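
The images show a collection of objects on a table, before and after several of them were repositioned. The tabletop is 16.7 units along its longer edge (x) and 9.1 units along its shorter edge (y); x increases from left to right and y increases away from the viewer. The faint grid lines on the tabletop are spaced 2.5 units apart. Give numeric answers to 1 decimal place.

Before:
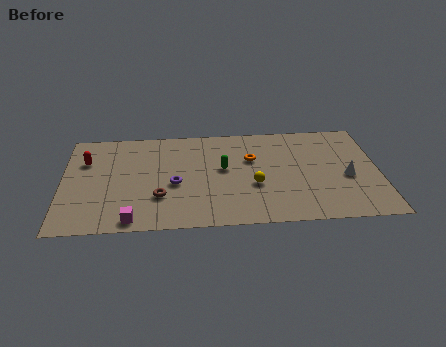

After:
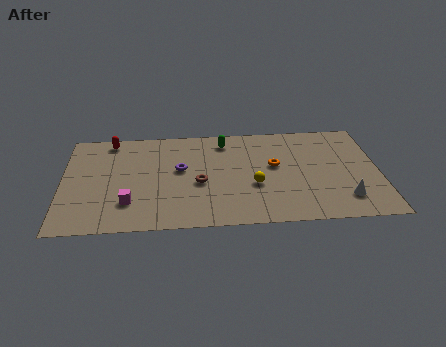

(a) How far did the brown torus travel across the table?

2.4

The brown torus moved from about (5.1, 2.8) to (7.2, 3.9), a distance of √(2.1² + 1.1²) ≈ 2.4.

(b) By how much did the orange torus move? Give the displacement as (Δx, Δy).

(1.2, -0.7)

The orange torus started near (10.0, 5.9) and ended near (11.2, 5.2).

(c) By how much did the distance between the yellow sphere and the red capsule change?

-0.4

The distance was about 9.3 in the first image and 8.9 in the second, so they moved 0.4 units closer together.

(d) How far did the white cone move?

1.9

From (15.0, 3.9) to (14.8, 2.0), the white cone covered √(0.2² + 1.9²) ≈ 1.9 units.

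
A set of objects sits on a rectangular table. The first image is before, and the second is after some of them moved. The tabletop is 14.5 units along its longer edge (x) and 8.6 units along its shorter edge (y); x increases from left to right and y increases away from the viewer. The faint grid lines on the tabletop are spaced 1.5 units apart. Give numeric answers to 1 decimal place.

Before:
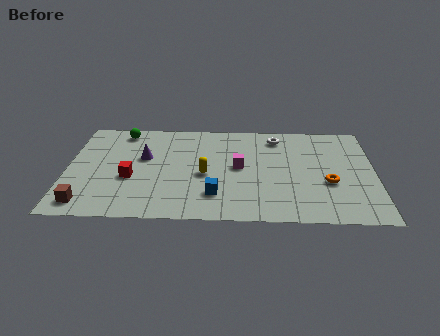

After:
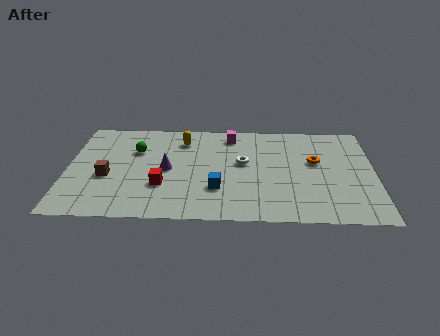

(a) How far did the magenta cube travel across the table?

2.8

The magenta cube was near (8.1, 4.5) before and (7.7, 7.3) after, so it travelled √(0.4² + 2.8²) ≈ 2.8 units.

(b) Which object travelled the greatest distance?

the yellow capsule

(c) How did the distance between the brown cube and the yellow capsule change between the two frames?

-1.3

Before: roughly 6.1 units apart; after: 4.8. That's 1.3 units closer together.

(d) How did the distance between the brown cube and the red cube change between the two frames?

-0.3

The distance was about 3.0 in the first image and 2.7 in the second, so they moved 0.3 units closer together.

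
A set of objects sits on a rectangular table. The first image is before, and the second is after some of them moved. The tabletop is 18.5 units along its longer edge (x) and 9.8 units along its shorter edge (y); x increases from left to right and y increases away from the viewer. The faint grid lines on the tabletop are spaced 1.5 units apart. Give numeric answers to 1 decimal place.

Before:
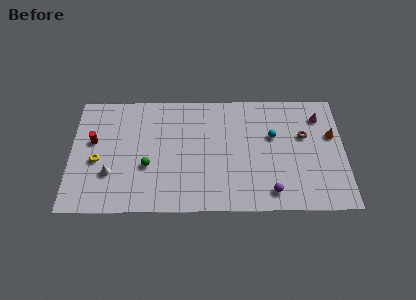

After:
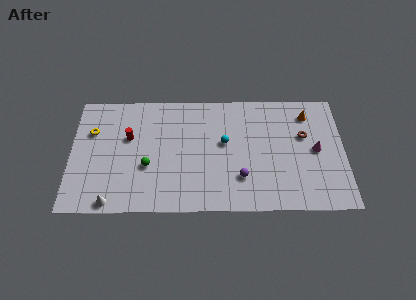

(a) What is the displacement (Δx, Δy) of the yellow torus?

(-0.4, 2.4)

The yellow torus started near (1.8, 4.2) and ended near (1.4, 6.6).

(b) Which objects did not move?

the green sphere and the brown torus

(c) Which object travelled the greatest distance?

the cyan sphere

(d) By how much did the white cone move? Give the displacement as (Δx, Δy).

(0.1, -2.3)

The white cone started near (2.7, 3.1) and ended near (2.8, 0.8).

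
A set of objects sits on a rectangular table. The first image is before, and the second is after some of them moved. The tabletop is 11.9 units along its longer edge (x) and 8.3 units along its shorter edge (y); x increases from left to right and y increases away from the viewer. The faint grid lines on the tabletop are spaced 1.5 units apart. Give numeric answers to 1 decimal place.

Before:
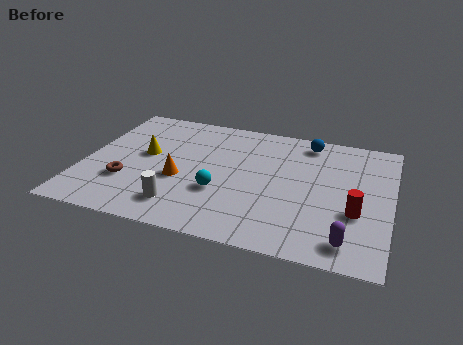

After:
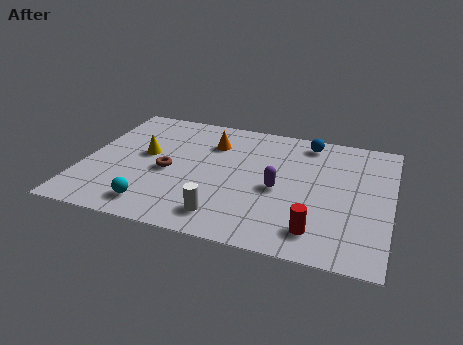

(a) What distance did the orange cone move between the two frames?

3.0

The orange cone was near (3.8, 3.3) before and (4.8, 6.1) after, so it travelled √(1.0² + 2.8²) ≈ 3.0 units.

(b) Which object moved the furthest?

the purple capsule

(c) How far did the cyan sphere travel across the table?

2.9

The cyan sphere moved from about (5.4, 2.9) to (3.0, 1.3), a distance of √(2.4² + 1.6²) ≈ 2.9.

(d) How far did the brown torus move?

1.9

From (1.8, 2.6) to (3.3, 3.7), the brown torus covered √(1.5² + 1.1²) ≈ 1.9 units.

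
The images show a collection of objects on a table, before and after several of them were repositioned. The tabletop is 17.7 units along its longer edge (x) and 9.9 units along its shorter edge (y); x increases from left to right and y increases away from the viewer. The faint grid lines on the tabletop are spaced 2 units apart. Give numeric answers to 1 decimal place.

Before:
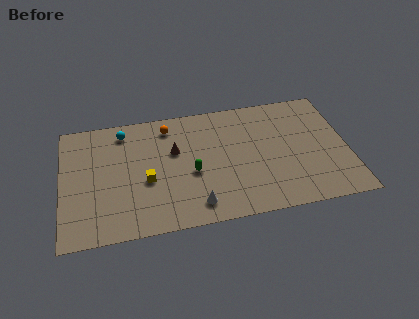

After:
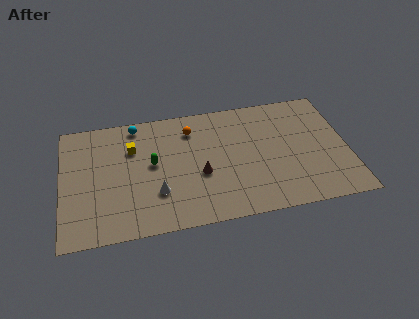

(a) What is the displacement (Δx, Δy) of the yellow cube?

(-0.8, 2.8)

From the two frames, the yellow cube sits at roughly (5.2, 4.1) before and (4.4, 6.9) after.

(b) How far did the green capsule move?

2.7

From (8.0, 4.2) to (5.6, 5.4), the green capsule covered √(2.4² + 1.2²) ≈ 2.7 units.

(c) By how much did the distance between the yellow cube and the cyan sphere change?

-2.6

The distance was about 4.5 in the first image and 1.9 in the second, so they moved 2.6 units closer together.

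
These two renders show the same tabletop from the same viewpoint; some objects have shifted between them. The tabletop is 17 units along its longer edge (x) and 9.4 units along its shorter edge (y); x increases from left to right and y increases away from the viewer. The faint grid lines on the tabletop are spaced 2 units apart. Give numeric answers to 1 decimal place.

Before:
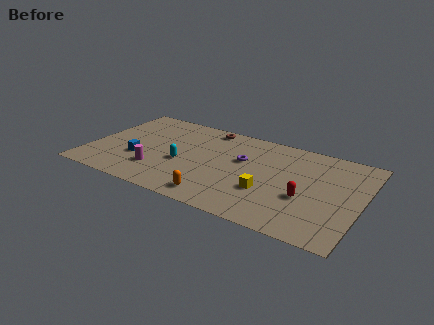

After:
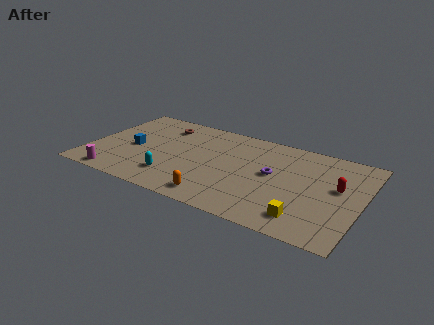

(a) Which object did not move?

the orange capsule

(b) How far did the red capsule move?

2.5

The red capsule was near (13.7, 3.6) before and (15.5, 5.4) after, so it travelled √(1.8² + 1.8²) ≈ 2.5 units.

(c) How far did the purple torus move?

2.1

From (9.5, 5.8) to (11.5, 5.1), the purple torus covered √(2.0² + 0.7²) ≈ 2.1 units.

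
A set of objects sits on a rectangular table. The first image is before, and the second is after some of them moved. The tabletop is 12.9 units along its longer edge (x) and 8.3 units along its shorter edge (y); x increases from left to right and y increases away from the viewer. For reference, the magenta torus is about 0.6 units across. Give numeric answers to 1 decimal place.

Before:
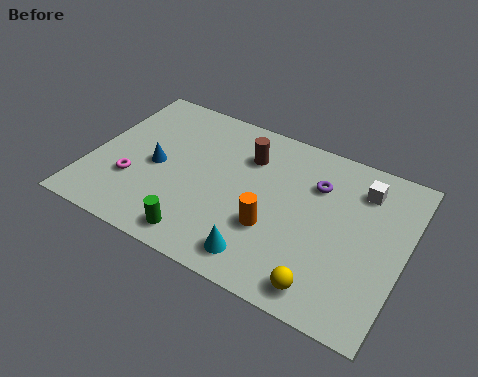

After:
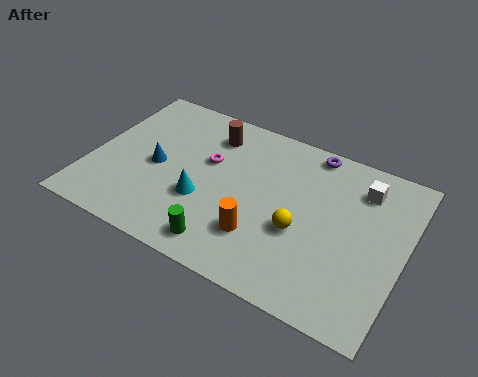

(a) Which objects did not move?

the white cube and the blue cone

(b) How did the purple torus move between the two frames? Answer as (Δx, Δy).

(-0.4, 1.6)

The purple torus was at about (9.1, 5.9) and moved to about (8.7, 7.5).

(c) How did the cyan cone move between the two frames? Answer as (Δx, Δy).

(-2.7, 1.7)

The cyan cone was at about (7.5, 1.3) and moved to about (4.8, 3.0).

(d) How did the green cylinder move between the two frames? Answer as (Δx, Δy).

(1.0, 0.1)

The green cylinder was at about (5.0, 1.1) and moved to about (6.0, 1.2).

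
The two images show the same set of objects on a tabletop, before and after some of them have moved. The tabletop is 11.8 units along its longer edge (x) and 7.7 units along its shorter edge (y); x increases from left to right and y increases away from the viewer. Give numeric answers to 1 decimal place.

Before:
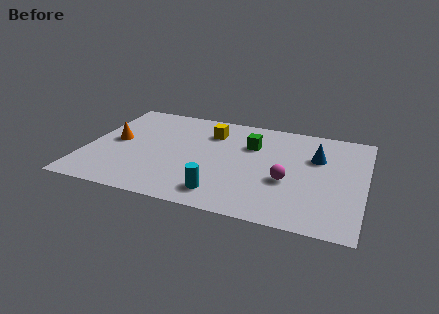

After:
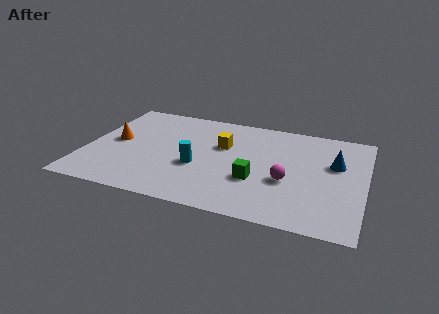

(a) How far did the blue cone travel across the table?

0.9

From (9.7, 5.1) to (10.5, 4.8), the blue cone covered √(0.8² + 0.3²) ≈ 0.9 units.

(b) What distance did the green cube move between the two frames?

2.6

The green cube moved from about (6.9, 5.3) to (7.3, 2.7), a distance of √(0.4² + 2.6²) ≈ 2.6.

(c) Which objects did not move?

the magenta sphere and the orange cone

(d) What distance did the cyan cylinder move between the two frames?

2.1

From (6.0, 1.3) to (4.8, 3.0), the cyan cylinder covered √(1.2² + 1.7²) ≈ 2.1 units.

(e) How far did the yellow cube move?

1.1

The yellow cube moved from about (5.1, 5.8) to (5.7, 4.9), a distance of √(0.6² + 0.9²) ≈ 1.1.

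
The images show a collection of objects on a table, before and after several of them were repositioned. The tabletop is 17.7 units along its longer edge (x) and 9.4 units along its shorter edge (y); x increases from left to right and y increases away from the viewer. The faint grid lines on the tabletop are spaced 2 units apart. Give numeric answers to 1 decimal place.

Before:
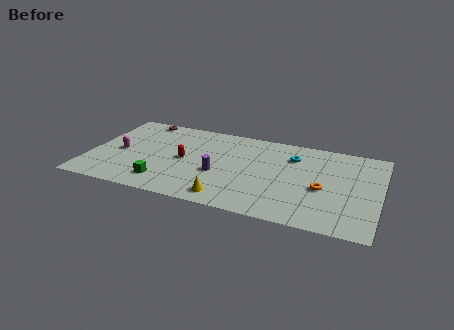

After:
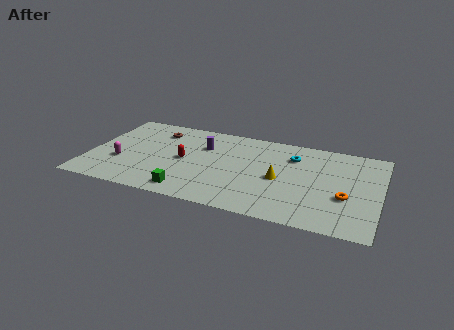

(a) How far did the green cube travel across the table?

1.7

The green cube was near (4.8, 1.8) before and (6.4, 1.3) after, so it travelled √(1.6² + 0.5²) ≈ 1.7 units.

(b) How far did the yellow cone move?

4.2

From (8.8, 1.3) to (11.7, 4.3), the yellow cone covered √(2.9² + 3.0²) ≈ 4.2 units.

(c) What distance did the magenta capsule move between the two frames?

1.1

The magenta capsule was near (1.8, 4.4) before and (2.0, 3.3) after, so it travelled √(0.2² + 1.1²) ≈ 1.1 units.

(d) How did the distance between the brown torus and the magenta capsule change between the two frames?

+0.3

Before: roughly 4.2 units apart; after: 4.5. That's 0.3 units further apart.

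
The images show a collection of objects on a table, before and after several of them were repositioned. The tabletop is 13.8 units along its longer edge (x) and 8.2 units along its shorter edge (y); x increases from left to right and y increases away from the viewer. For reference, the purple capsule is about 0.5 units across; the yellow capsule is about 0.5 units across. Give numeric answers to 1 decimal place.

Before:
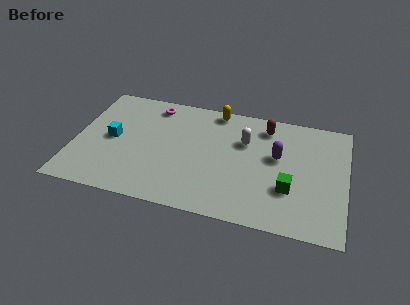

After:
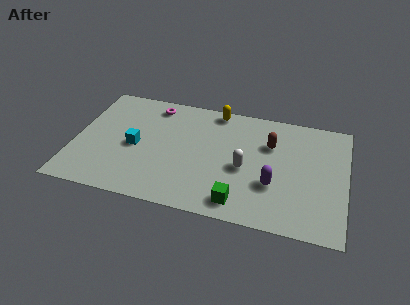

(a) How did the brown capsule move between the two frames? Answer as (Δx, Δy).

(0.3, -1.2)

The brown capsule started near (9.6, 6.8) and ended near (9.9, 5.6).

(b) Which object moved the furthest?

the green cube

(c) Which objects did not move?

the yellow capsule and the magenta torus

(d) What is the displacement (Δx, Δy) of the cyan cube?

(1.2, -0.3)

From the two frames, the cyan cube sits at roughly (1.9, 4.1) before and (3.1, 3.8) after.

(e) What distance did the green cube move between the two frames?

2.8

From (11.0, 2.7) to (8.6, 1.2), the green cube covered √(2.4² + 1.5²) ≈ 2.8 units.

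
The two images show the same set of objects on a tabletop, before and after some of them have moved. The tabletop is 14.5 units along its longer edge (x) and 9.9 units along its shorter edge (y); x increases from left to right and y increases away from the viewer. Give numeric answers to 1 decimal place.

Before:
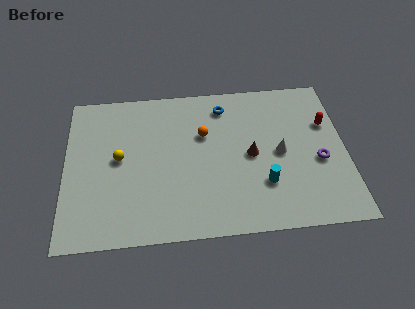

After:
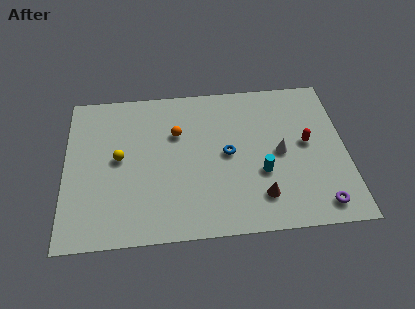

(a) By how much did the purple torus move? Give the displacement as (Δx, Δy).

(-0.1, -2.8)

The purple torus was at about (13.1, 4.1) and moved to about (13.0, 1.3).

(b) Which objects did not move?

the yellow sphere and the white cone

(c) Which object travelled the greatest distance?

the blue torus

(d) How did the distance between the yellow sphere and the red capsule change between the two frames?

-1.2

The distance was about 10.9 in the first image and 9.7 in the second, so they moved 1.2 units closer together.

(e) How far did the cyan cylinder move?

0.7

The cyan cylinder moved from about (10.2, 2.9) to (10.1, 3.6), a distance of √(0.1² + 0.7²) ≈ 0.7.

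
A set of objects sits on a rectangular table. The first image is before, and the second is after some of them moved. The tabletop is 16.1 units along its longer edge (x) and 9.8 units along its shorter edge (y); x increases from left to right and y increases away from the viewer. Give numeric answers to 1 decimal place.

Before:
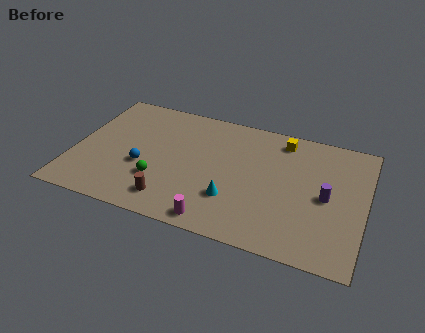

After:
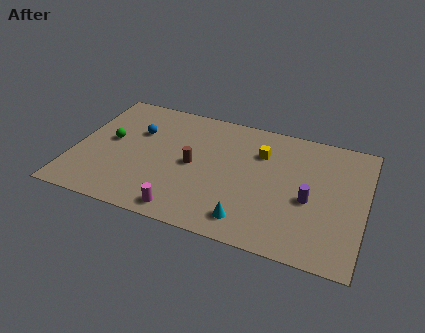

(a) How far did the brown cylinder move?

3.2

The brown cylinder was near (5.7, 1.7) before and (6.6, 4.8) after, so it travelled √(0.9² + 3.1²) ≈ 3.2 units.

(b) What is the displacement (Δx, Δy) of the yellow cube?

(-1.1, -1.4)

From the two frames, the yellow cube sits at roughly (11.3, 8.4) before and (10.2, 7.0) after.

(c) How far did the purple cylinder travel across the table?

1.0

From (14.0, 4.7) to (13.1, 4.2), the purple cylinder covered √(0.9² + 0.5²) ≈ 1.0 units.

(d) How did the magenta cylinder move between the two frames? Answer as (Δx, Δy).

(-1.8, 0.1)

From the two frames, the magenta cylinder sits at roughly (8.3, 1.0) before and (6.5, 1.1) after.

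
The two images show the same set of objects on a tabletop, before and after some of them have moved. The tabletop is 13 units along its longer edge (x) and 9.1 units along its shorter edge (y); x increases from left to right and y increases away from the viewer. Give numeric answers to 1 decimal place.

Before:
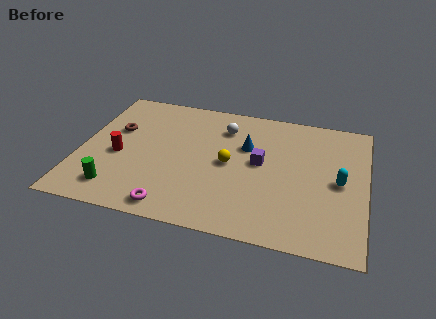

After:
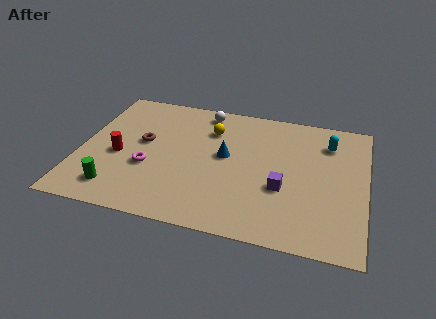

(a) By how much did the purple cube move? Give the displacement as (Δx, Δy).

(1.1, -1.5)

From the two frames, the purple cube sits at roughly (8.2, 4.9) before and (9.3, 3.4) after.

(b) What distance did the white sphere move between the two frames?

1.4

From (6.4, 7.0) to (5.4, 8.0), the white sphere covered √(1.0² + 1.0²) ≈ 1.4 units.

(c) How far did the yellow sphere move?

2.4

The yellow sphere was near (6.8, 4.5) before and (5.8, 6.7) after, so it travelled √(1.0² + 2.2²) ≈ 2.4 units.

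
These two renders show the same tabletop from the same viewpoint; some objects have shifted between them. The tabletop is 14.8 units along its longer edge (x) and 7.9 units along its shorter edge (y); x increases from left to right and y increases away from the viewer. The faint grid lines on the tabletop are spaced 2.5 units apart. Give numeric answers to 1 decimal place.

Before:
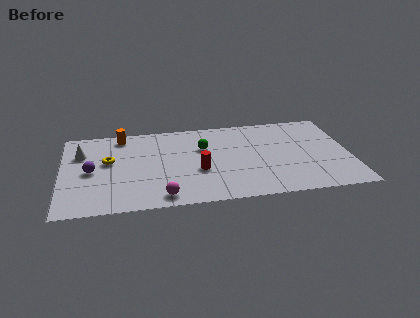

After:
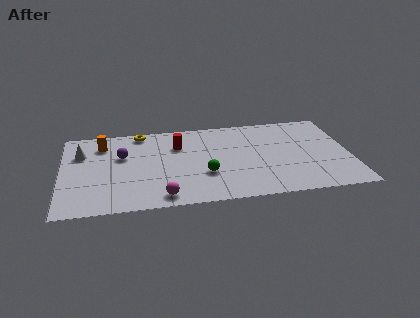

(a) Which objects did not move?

the magenta sphere and the white cone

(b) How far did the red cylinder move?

2.7

The red cylinder moved from about (7.0, 3.1) to (6.0, 5.6), a distance of √(1.0² + 2.5²) ≈ 2.7.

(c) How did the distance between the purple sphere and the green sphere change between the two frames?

-1.2

Before: roughly 6.0 units apart; after: 4.8. That's 1.2 units closer together.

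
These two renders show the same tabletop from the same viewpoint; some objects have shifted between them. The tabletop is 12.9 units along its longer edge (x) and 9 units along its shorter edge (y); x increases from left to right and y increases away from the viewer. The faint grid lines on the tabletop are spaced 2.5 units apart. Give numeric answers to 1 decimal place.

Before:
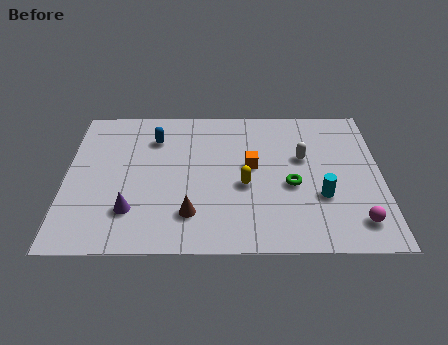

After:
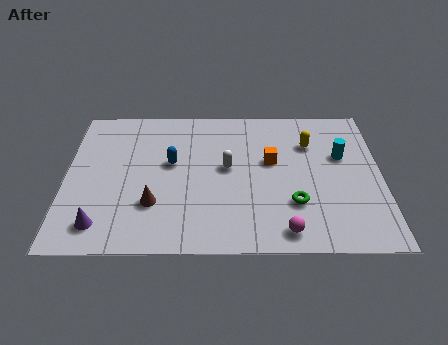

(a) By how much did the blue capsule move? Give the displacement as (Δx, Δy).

(0.7, -1.6)

The blue capsule was at about (3.6, 6.8) and moved to about (4.3, 5.2).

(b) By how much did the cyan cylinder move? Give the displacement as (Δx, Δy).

(0.9, 2.5)

The cyan cylinder was at about (10.4, 3.1) and moved to about (11.3, 5.6).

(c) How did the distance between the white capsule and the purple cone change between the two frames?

-1.6

Before: roughly 7.7 units apart; after: 6.1. That's 1.6 units closer together.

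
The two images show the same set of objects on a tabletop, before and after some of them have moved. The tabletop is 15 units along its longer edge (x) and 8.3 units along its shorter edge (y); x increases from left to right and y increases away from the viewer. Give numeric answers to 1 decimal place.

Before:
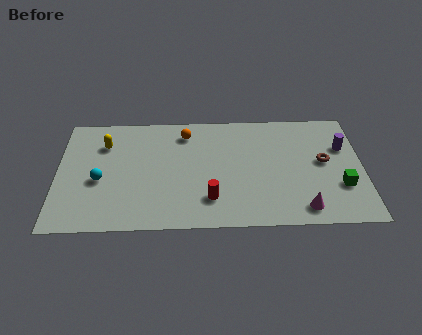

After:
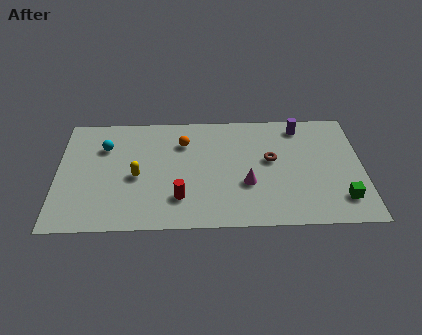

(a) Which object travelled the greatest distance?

the magenta cone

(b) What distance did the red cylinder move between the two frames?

1.5

The red cylinder moved from about (7.5, 2.0) to (6.0, 2.1), a distance of √(1.5² + 0.1²) ≈ 1.5.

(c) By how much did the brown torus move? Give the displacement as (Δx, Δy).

(-2.6, 0.2)

The brown torus was at about (13.1, 4.5) and moved to about (10.5, 4.7).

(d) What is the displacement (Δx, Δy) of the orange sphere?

(-0.1, -0.7)

The orange sphere was at about (6.3, 6.8) and moved to about (6.2, 6.1).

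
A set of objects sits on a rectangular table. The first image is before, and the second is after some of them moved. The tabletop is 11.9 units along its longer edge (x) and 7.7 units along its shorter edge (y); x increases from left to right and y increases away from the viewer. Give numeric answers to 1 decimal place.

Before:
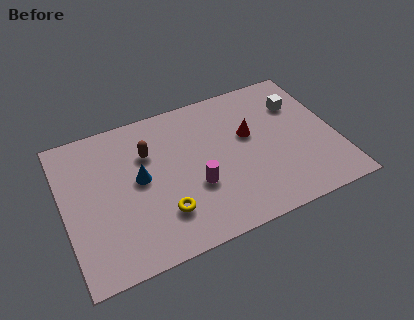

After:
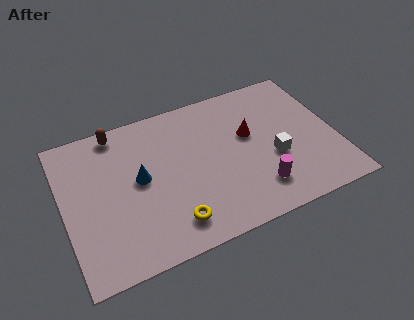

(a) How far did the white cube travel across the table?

2.9

The white cube moved from about (10.5, 5.5) to (9.1, 3.0), a distance of √(1.4² + 2.5²) ≈ 2.9.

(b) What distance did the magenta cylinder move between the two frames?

2.8

From (5.6, 2.8) to (8.2, 1.7), the magenta cylinder covered √(2.6² + 1.1²) ≈ 2.8 units.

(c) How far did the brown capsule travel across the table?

2.0

The brown capsule moved from about (3.8, 5.3) to (2.6, 6.9), a distance of √(1.2² + 1.6²) ≈ 2.0.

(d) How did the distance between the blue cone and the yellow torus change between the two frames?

+0.7

Before: roughly 2.2 units apart; after: 2.9. That's 0.7 units further apart.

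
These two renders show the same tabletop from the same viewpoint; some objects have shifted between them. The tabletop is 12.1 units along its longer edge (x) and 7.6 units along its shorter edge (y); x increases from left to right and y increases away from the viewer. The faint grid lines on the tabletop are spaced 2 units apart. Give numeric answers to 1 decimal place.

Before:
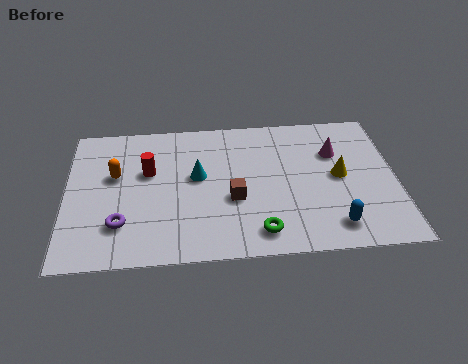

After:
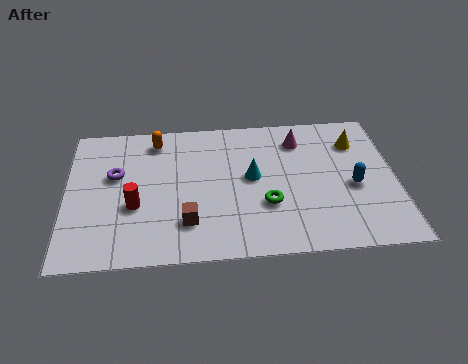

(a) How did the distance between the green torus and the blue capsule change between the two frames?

+0.6

They were about 2.7 units apart before and 3.3 after — 0.6 units further apart.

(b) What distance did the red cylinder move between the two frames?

1.9

From (3.0, 4.7) to (2.5, 2.9), the red cylinder covered √(0.5² + 1.8²) ≈ 1.9 units.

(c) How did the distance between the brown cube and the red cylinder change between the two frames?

-1.4

They were about 3.5 units apart before and 2.1 after — 1.4 units closer together.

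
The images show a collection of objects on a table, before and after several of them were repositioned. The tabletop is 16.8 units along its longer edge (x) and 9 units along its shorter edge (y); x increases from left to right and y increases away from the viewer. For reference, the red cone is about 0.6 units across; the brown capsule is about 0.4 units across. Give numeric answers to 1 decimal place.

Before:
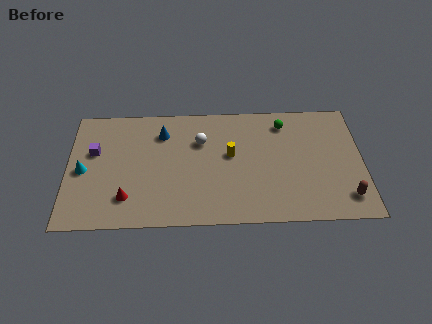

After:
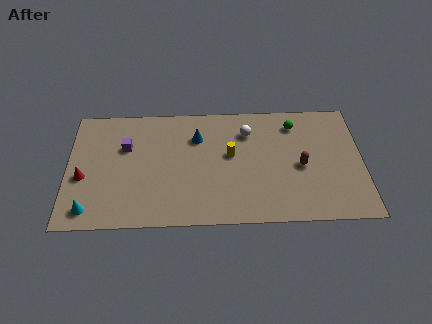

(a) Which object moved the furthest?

the brown capsule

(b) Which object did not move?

the yellow cylinder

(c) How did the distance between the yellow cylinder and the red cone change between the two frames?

+1.9

The distance was about 6.6 in the first image and 8.5 in the second, so they moved 1.9 units further apart.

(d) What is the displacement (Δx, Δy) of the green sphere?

(0.6, -0.1)

The green sphere started near (12.4, 7.4) and ended near (13.0, 7.3).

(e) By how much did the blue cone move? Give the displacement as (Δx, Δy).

(2.0, -0.4)

The blue cone started near (5.4, 6.9) and ended near (7.4, 6.5).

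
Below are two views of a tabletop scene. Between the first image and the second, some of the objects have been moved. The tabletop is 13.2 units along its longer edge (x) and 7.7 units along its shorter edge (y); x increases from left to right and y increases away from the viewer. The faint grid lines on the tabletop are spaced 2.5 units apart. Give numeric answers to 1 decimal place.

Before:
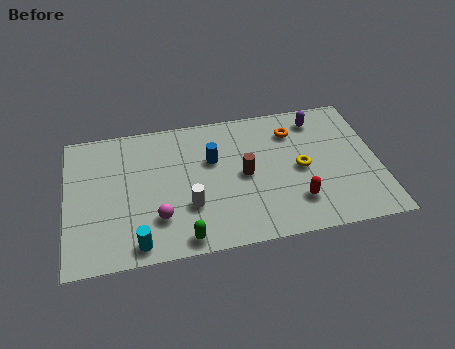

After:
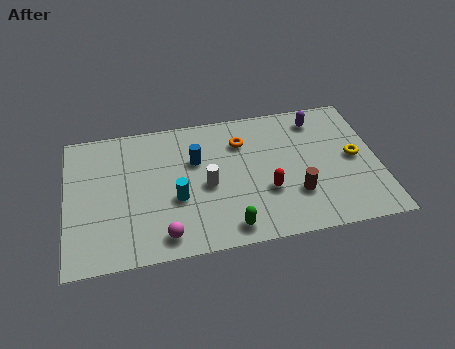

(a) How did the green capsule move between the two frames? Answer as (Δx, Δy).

(1.9, 0.2)

From the two frames, the green capsule sits at roughly (4.8, 0.8) before and (6.7, 1.0) after.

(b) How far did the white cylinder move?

1.3

The white cylinder was near (5.1, 2.5) before and (5.9, 3.5) after, so it travelled √(0.8² + 1.0²) ≈ 1.3 units.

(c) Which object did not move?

the purple capsule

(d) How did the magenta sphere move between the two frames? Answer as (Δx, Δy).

(0.2, -1.0)

The magenta sphere was at about (3.8, 2.1) and moved to about (4.0, 1.1).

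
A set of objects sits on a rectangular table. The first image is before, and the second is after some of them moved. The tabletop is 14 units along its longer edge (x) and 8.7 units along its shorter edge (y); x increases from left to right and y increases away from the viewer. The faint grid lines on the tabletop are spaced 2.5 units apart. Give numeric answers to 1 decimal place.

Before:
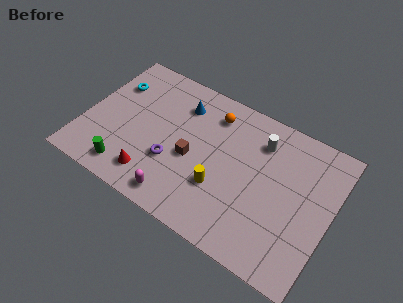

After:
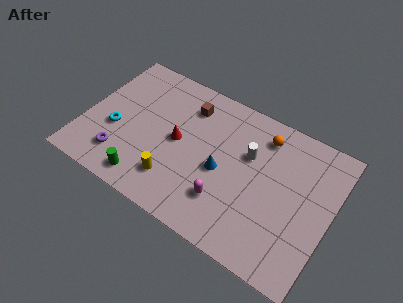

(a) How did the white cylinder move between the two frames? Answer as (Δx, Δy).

(-0.5, -1.1)

From the two frames, the white cylinder sits at roughly (9.7, 6.7) before and (9.2, 5.6) after.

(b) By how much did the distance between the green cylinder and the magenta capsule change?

+1.5

Before: roughly 3.0 units apart; after: 4.5. That's 1.5 units further apart.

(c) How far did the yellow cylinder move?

2.7

The yellow cylinder was near (8.0, 2.9) before and (5.5, 2.0) after, so it travelled √(2.5² + 0.9²) ≈ 2.7 units.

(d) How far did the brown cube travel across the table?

3.1

From (6.2, 3.8) to (5.5, 6.8), the brown cube covered √(0.7² + 3.0²) ≈ 3.1 units.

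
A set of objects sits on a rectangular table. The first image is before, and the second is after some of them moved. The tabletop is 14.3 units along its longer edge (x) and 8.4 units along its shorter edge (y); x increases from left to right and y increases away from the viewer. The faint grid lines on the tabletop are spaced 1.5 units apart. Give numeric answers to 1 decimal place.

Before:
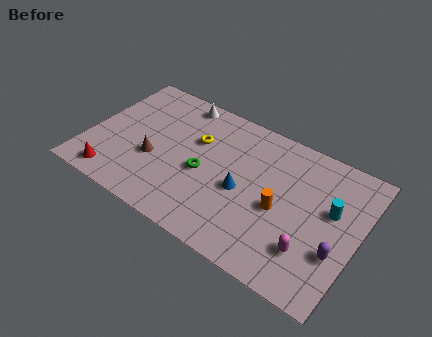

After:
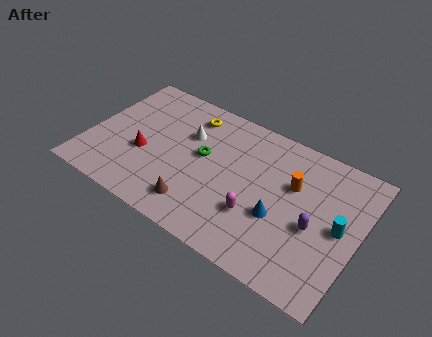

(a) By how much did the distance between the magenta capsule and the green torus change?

-2.3

Before: roughly 6.1 units apart; after: 3.8. That's 2.3 units closer together.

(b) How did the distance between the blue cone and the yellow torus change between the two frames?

+3.2

The distance was about 3.3 in the first image and 6.5 in the second, so they moved 3.2 units further apart.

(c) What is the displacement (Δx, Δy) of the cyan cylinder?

(0.5, -0.8)

The cyan cylinder was at about (12.8, 5.0) and moved to about (13.3, 4.2).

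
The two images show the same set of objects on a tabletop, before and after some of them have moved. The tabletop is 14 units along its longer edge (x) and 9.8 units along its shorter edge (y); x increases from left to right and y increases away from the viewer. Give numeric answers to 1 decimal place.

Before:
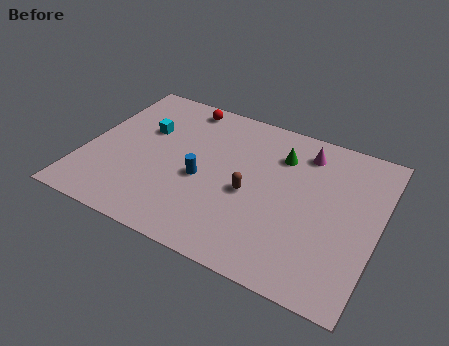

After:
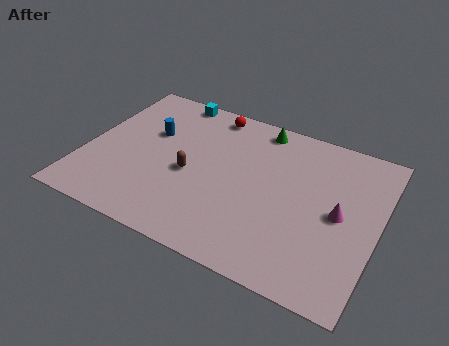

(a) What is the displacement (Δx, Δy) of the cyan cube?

(0.9, 2.7)

The cyan cube was at about (2.6, 6.3) and moved to about (3.5, 9.0).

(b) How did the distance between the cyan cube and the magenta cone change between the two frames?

+1.9

Before: roughly 7.8 units apart; after: 9.7. That's 1.9 units further apart.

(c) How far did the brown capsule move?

2.9

The brown capsule was near (8.0, 4.3) before and (5.1, 4.3) after, so it travelled √(2.9² + 0.0²) ≈ 2.9 units.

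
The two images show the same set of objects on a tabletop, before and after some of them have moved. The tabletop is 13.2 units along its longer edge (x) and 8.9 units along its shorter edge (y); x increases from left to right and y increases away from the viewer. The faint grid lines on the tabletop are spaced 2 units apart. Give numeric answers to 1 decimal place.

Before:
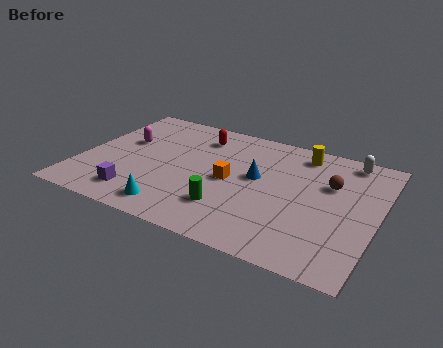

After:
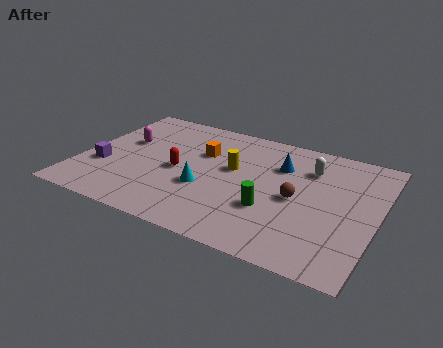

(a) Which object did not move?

the magenta capsule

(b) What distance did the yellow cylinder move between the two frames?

3.7

The yellow cylinder was near (9.5, 7.6) before and (6.7, 5.2) after, so it travelled √(2.8² + 2.4²) ≈ 3.7 units.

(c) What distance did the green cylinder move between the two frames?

1.9

The green cylinder was near (6.9, 2.3) before and (8.7, 3.0) after, so it travelled √(1.8² + 0.7²) ≈ 1.9 units.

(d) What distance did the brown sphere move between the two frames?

2.1

The brown sphere was near (11.0, 5.8) before and (9.7, 4.2) after, so it travelled √(1.3² + 1.6²) ≈ 2.1 units.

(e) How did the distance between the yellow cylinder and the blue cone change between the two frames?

-0.8

They were about 3.1 units apart before and 2.3 after — 0.8 units closer together.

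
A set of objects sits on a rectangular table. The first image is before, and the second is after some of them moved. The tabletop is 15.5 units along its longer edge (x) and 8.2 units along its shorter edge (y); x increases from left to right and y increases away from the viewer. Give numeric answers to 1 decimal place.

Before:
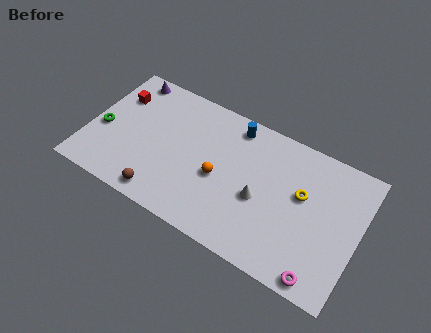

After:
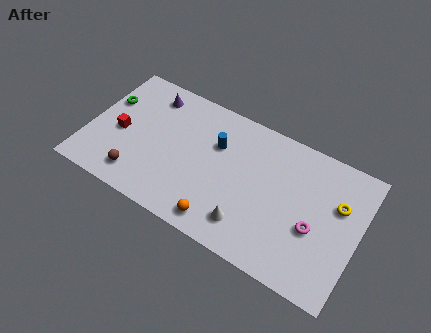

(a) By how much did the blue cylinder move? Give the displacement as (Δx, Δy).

(-0.8, -1.6)

From the two frames, the blue cylinder sits at roughly (8.0, 7.1) before and (7.2, 5.5) after.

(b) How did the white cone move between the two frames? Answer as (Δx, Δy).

(-0.4, -1.8)

The white cone was at about (10.0, 3.5) and moved to about (9.6, 1.7).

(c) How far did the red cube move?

2.3

The red cube was near (1.3, 5.9) before and (1.8, 3.7) after, so it travelled √(0.5² + 2.2²) ≈ 2.3 units.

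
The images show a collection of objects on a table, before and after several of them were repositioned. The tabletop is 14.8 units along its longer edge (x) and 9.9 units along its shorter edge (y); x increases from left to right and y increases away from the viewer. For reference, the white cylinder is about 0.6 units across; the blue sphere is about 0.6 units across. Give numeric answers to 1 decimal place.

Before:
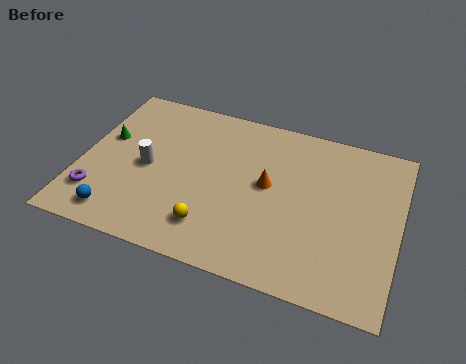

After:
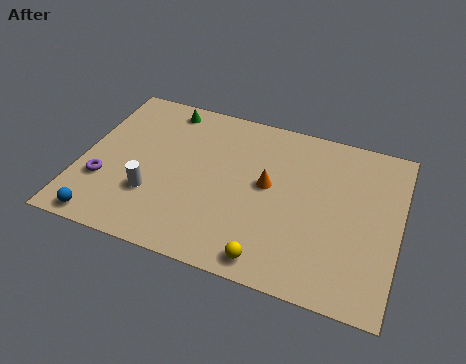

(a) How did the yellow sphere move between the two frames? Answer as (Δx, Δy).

(2.8, -1.0)

From the two frames, the yellow sphere sits at roughly (6.4, 2.1) before and (9.2, 1.1) after.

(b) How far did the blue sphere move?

0.8

The blue sphere moved from about (2.1, 1.4) to (1.5, 0.9), a distance of √(0.6² + 0.5²) ≈ 0.8.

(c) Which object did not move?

the orange cone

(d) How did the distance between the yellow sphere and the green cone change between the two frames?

+2.9

Before: roughly 6.6 units apart; after: 9.5. That's 2.9 units further apart.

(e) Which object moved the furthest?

the green cone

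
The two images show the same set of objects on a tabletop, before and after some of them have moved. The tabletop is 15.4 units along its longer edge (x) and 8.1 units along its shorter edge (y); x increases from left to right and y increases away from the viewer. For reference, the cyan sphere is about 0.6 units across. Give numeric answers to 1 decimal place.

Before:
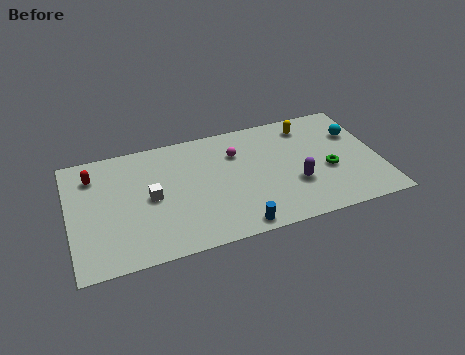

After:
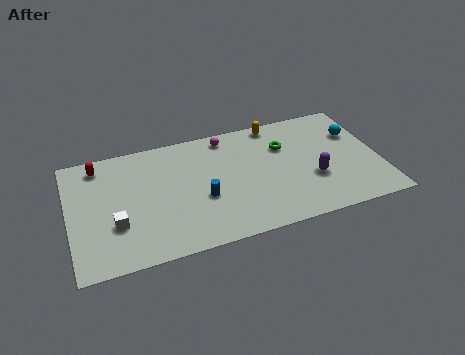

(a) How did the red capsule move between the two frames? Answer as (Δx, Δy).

(0.3, 0.6)

The red capsule started near (1.3, 6.3) and ended near (1.6, 6.9).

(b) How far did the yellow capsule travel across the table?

1.7

From (12.1, 6.7) to (10.5, 7.3), the yellow capsule covered √(1.6² + 0.6²) ≈ 1.7 units.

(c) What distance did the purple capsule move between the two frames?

0.9

From (11.1, 2.8) to (12.0, 2.9), the purple capsule covered √(0.9² + 0.1²) ≈ 0.9 units.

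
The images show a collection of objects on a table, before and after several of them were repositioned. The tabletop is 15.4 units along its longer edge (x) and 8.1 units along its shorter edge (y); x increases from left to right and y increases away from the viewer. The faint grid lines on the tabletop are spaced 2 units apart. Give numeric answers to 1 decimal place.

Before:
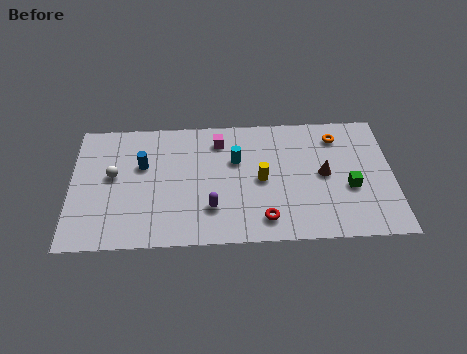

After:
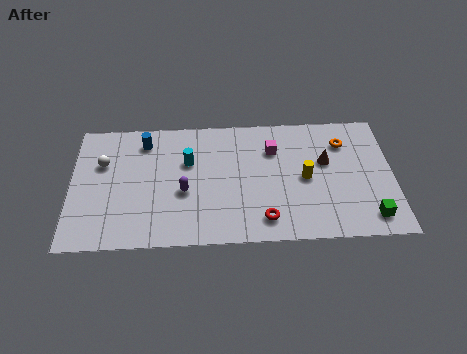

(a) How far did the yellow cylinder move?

2.1

From (9.1, 3.9) to (11.2, 3.9), the yellow cylinder covered √(2.1² + 0.0²) ≈ 2.1 units.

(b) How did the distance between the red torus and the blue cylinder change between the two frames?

+0.8

Before: roughly 6.9 units apart; after: 7.7. That's 0.8 units further apart.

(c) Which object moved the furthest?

the magenta cube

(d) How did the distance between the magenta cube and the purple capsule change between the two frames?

+0.7

They were about 4.3 units apart before and 5.0 after — 0.7 units further apart.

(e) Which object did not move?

the red torus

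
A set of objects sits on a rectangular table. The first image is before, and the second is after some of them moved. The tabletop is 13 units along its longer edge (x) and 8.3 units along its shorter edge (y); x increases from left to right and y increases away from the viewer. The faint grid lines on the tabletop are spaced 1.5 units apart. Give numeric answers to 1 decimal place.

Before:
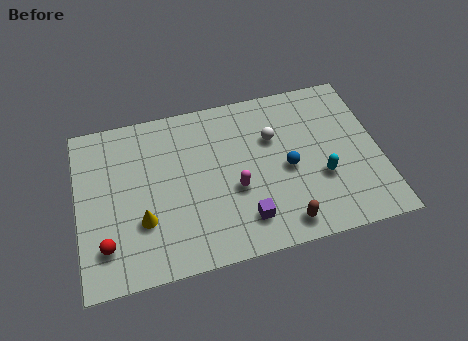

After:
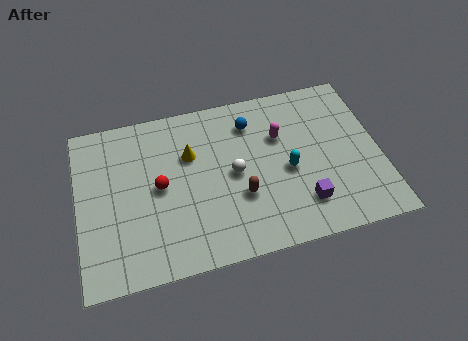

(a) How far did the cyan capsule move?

1.6

The cyan capsule moved from about (10.4, 3.0) to (9.0, 3.7), a distance of √(1.4² + 0.7²) ≈ 1.6.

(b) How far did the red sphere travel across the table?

3.3

The red sphere was near (1.1, 1.9) before and (3.5, 4.2) after, so it travelled √(2.4² + 2.3²) ≈ 3.3 units.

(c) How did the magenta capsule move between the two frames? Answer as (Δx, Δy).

(2.1, 2.2)

The magenta capsule was at about (6.7, 3.3) and moved to about (8.8, 5.5).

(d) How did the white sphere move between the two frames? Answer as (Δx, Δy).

(-1.8, -1.4)

From the two frames, the white sphere sits at roughly (8.5, 5.5) before and (6.7, 4.1) after.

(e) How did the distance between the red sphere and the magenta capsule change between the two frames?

-0.3

The distance was about 5.8 in the first image and 5.5 in the second, so they moved 0.3 units closer together.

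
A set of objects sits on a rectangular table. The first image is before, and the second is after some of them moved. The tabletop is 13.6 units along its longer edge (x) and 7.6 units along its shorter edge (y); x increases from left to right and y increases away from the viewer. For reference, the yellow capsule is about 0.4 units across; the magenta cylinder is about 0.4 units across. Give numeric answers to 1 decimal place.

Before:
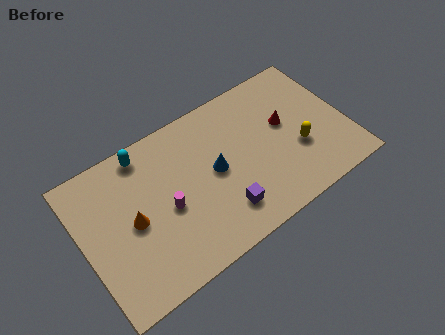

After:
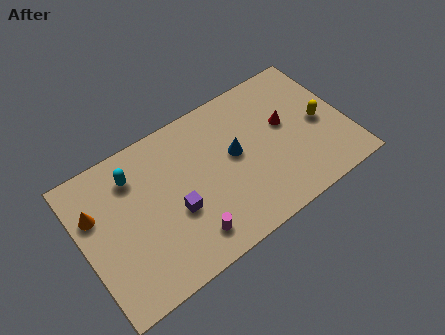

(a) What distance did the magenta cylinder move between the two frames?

2.2

From (4.2, 3.4) to (5.0, 1.4), the magenta cylinder covered √(0.8² + 2.0²) ≈ 2.2 units.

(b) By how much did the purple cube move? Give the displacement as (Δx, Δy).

(-2.2, 1.3)

The purple cube was at about (6.8, 1.7) and moved to about (4.6, 3.0).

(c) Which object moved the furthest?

the purple cube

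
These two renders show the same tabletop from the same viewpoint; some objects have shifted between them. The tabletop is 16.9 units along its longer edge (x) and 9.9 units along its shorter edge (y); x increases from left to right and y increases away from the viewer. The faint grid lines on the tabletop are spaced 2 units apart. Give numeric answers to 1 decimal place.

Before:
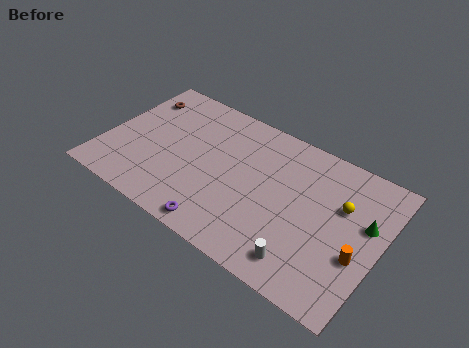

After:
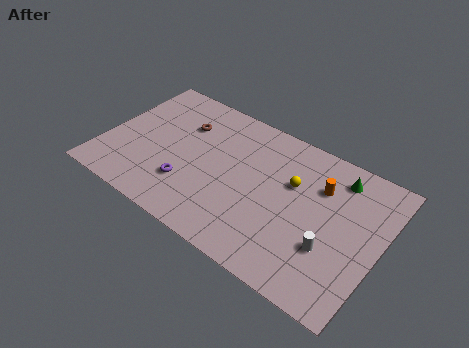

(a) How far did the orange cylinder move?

4.3

The orange cylinder was near (15.8, 3.7) before and (13.0, 7.0) after, so it travelled √(2.8² + 3.3²) ≈ 4.3 units.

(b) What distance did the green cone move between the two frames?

3.0

The green cone moved from about (15.9, 6.0) to (13.9, 8.2), a distance of √(2.0² + 2.2²) ≈ 3.0.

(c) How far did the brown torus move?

3.2

The brown torus moved from about (1.3, 7.7) to (4.4, 7.0), a distance of √(3.1² + 0.7²) ≈ 3.2.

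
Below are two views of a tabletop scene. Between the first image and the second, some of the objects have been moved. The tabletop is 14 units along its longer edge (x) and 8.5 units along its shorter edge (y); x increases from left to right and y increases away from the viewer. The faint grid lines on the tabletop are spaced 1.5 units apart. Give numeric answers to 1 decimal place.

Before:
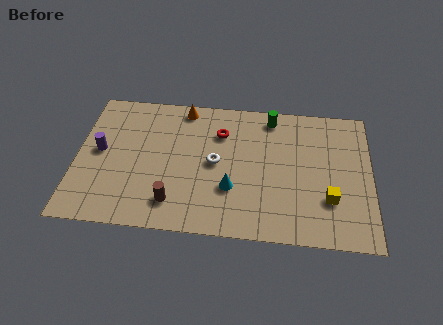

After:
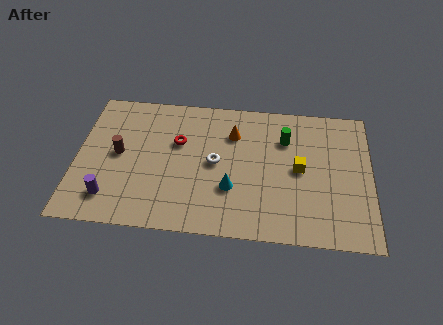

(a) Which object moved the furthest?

the brown cylinder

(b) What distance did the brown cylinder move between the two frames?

3.8

From (4.7, 1.7) to (2.0, 4.4), the brown cylinder covered √(2.7² + 2.7²) ≈ 3.8 units.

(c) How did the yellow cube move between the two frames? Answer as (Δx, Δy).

(-1.4, 1.7)

The yellow cube was at about (12.0, 2.6) and moved to about (10.6, 4.3).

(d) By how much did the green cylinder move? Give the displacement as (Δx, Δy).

(0.7, -1.3)

The green cylinder started near (9.2, 7.4) and ended near (9.9, 6.1).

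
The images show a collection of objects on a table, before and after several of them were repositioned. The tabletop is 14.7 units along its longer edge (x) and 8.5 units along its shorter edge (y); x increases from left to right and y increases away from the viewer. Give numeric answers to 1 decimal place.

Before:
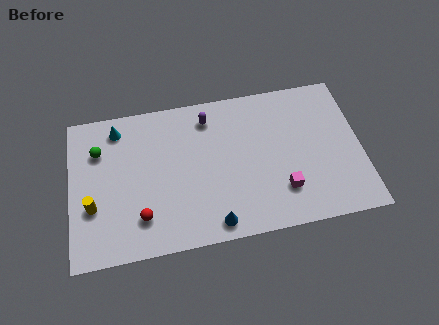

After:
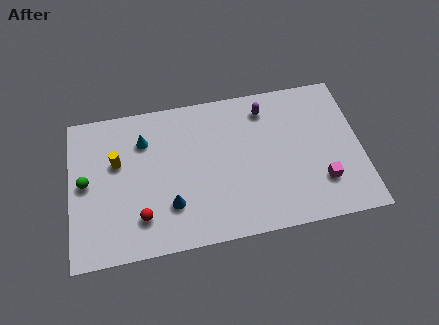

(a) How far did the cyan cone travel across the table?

1.6

The cyan cone was near (2.5, 7.2) before and (3.8, 6.3) after, so it travelled √(1.3² + 0.9²) ≈ 1.6 units.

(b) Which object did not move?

the red sphere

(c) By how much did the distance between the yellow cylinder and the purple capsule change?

+0.6

The distance was about 7.2 in the first image and 7.8 in the second, so they moved 0.6 units further apart.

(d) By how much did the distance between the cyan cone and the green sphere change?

+2.1

Before: roughly 1.5 units apart; after: 3.6. That's 2.1 units further apart.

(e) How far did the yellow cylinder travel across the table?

2.6

The yellow cylinder was near (1.1, 3.0) before and (2.4, 5.3) after, so it travelled √(1.3² + 2.3²) ≈ 2.6 units.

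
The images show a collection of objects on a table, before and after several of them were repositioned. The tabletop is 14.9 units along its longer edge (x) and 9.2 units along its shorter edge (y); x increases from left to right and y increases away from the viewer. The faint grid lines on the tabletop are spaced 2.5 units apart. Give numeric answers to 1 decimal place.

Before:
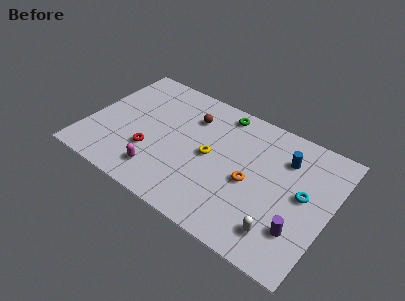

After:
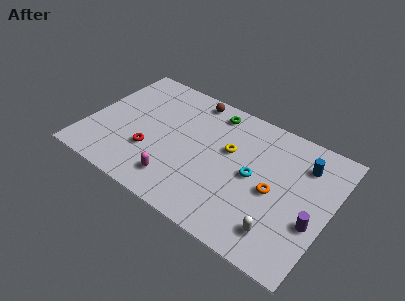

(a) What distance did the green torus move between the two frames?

0.5

The green torus moved from about (7.7, 8.1) to (7.2, 7.9), a distance of √(0.5² + 0.2²) ≈ 0.5.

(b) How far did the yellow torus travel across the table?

1.4

The yellow torus moved from about (7.6, 4.6) to (8.6, 5.6), a distance of √(1.0² + 1.0²) ≈ 1.4.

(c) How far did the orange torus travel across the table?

1.4

From (10.2, 4.1) to (11.6, 4.2), the orange torus covered √(1.4² + 0.1²) ≈ 1.4 units.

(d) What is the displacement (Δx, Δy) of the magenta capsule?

(1.1, 0.0)

The magenta capsule started near (4.9, 1.8) and ended near (6.0, 1.8).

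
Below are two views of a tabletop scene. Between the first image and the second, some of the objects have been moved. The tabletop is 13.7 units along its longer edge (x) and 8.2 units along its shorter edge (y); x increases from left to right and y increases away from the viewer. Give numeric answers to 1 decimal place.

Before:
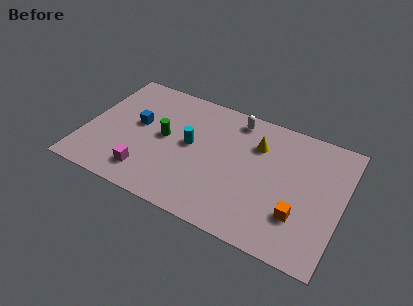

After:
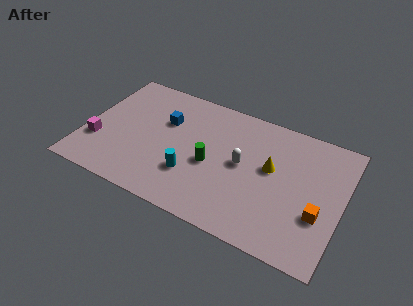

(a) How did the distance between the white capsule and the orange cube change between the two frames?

-1.7

Before: roughly 6.1 units apart; after: 4.4. That's 1.7 units closer together.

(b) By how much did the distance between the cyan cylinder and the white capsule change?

-0.3

The distance was about 3.4 in the first image and 3.1 in the second, so they moved 0.3 units closer together.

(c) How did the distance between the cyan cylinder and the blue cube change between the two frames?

+0.5

They were about 2.9 units apart before and 3.4 after — 0.5 units further apart.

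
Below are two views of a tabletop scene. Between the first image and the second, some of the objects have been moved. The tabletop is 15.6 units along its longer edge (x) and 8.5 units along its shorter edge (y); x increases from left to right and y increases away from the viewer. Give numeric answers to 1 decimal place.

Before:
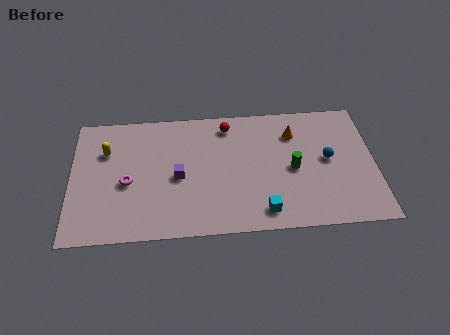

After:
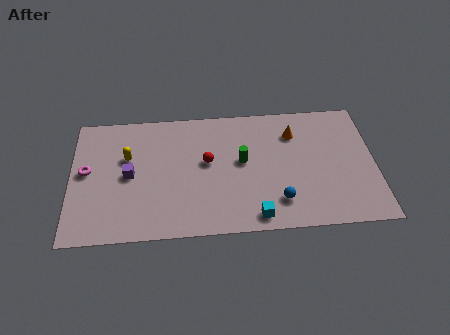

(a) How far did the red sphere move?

2.6

The red sphere was near (8.1, 7.2) before and (7.0, 4.8) after, so it travelled √(1.1² + 2.4²) ≈ 2.6 units.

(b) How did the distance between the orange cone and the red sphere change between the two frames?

+1.3

The distance was about 3.5 in the first image and 4.8 in the second, so they moved 1.3 units further apart.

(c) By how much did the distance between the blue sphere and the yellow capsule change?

-3.0

Before: roughly 11.5 units apart; after: 8.5. That's 3.0 units closer together.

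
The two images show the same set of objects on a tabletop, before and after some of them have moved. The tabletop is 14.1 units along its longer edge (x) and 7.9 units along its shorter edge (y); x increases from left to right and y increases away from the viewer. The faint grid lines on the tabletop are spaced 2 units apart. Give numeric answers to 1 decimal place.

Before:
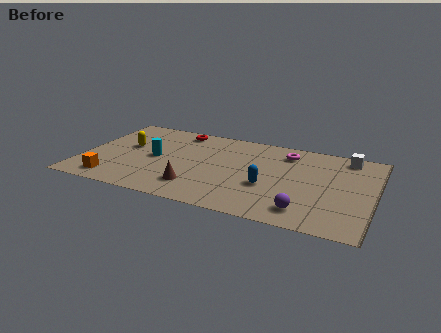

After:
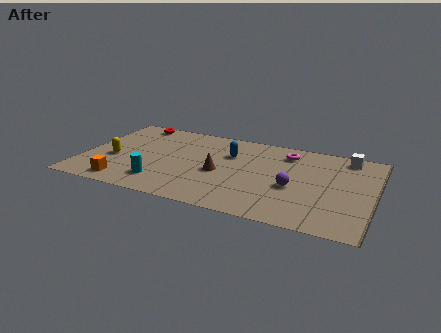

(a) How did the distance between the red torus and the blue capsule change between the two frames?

-0.9

The distance was about 6.2 in the first image and 5.3 in the second, so they moved 0.9 units closer together.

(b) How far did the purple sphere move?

2.0

The purple sphere was near (11.0, 1.4) before and (10.3, 3.3) after, so it travelled √(0.7² + 1.9²) ≈ 2.0 units.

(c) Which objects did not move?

the magenta torus and the white cube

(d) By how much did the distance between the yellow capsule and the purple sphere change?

-0.8

Before: roughly 9.6 units apart; after: 8.8. That's 0.8 units closer together.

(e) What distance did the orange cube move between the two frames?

0.6

From (1.7, 1.2) to (2.3, 1.1), the orange cube covered √(0.6² + 0.1²) ≈ 0.6 units.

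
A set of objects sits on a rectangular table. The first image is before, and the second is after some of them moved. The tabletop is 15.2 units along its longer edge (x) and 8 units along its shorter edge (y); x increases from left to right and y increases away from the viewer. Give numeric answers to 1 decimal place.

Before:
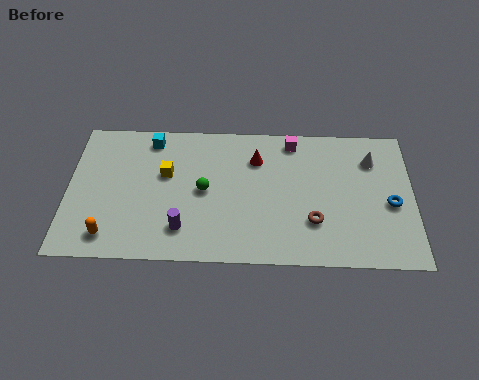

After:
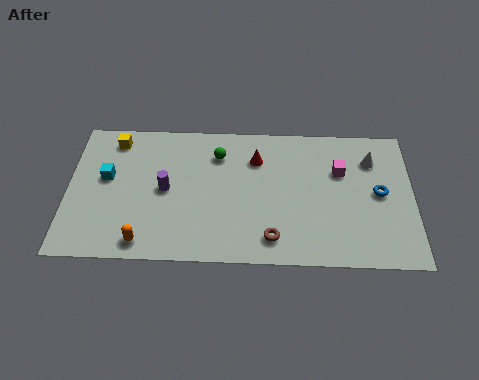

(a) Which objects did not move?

the red cone and the white cone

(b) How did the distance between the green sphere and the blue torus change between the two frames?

-0.8

Before: roughly 8.2 units apart; after: 7.4. That's 0.8 units closer together.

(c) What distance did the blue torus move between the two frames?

0.8

The blue torus moved from about (14.2, 3.5) to (13.7, 4.1), a distance of √(0.5² + 0.6²) ≈ 0.8.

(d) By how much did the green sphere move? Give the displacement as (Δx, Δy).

(0.6, 2.1)

The green sphere was at about (6.0, 4.0) and moved to about (6.6, 6.1).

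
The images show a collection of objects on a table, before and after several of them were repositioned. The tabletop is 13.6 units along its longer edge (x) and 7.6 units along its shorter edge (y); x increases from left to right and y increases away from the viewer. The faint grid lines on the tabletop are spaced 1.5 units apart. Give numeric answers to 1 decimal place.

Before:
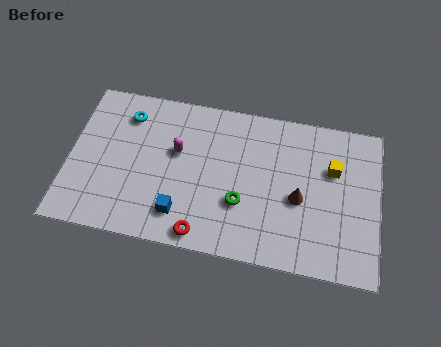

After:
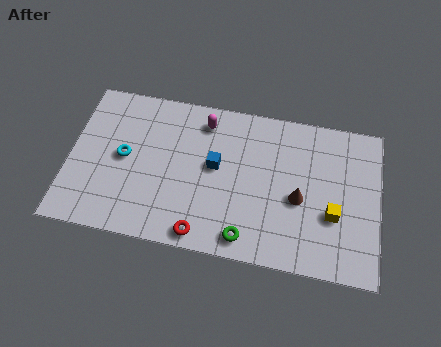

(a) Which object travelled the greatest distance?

the blue cube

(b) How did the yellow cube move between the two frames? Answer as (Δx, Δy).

(0.1, -2.2)

The yellow cube started near (11.5, 5.0) and ended near (11.6, 2.8).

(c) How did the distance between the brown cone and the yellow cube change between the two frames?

-0.6

They were about 2.2 units apart before and 1.6 after — 0.6 units closer together.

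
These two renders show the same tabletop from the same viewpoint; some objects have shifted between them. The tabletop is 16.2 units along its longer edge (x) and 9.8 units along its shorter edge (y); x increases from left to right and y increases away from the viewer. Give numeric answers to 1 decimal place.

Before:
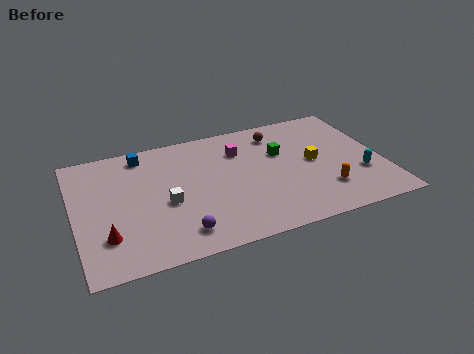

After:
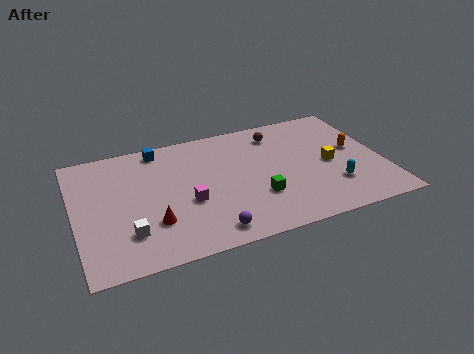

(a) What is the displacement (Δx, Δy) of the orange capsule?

(2.0, 2.9)

The orange capsule started near (12.9, 2.5) and ended near (14.9, 5.4).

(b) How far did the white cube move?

2.7

The white cube was near (4.7, 4.2) before and (2.6, 2.5) after, so it travelled √(2.1² + 1.7²) ≈ 2.7 units.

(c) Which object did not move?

the brown sphere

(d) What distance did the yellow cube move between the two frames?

0.9

The yellow cube moved from about (12.6, 5.0) to (13.4, 4.6), a distance of √(0.8² + 0.4²) ≈ 0.9.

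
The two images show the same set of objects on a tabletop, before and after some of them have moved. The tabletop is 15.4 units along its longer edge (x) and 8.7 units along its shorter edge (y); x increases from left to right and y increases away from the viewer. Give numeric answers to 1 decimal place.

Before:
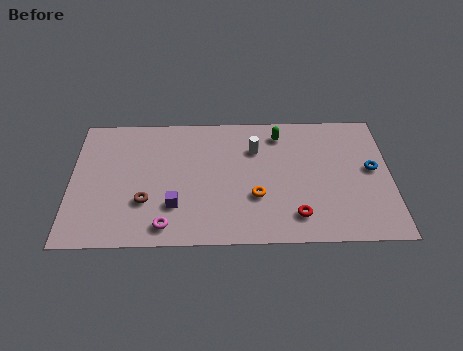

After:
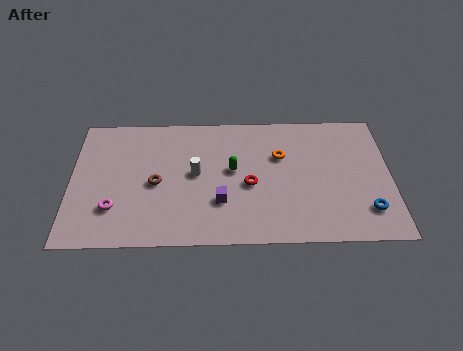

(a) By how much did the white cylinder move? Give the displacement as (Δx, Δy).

(-2.9, -1.6)

The white cylinder started near (8.9, 6.2) and ended near (6.0, 4.6).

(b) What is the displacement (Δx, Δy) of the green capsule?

(-2.3, -2.4)

From the two frames, the green capsule sits at roughly (10.1, 7.2) before and (7.8, 4.8) after.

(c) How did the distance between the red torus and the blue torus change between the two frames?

+1.1

The distance was about 4.8 in the first image and 5.9 in the second, so they moved 1.1 units further apart.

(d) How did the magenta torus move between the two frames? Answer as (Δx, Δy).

(-2.5, 1.2)

From the two frames, the magenta torus sits at roughly (4.6, 1.2) before and (2.1, 2.4) after.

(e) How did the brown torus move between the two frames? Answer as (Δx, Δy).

(0.5, 1.2)

From the two frames, the brown torus sits at roughly (3.6, 2.8) before and (4.1, 4.0) after.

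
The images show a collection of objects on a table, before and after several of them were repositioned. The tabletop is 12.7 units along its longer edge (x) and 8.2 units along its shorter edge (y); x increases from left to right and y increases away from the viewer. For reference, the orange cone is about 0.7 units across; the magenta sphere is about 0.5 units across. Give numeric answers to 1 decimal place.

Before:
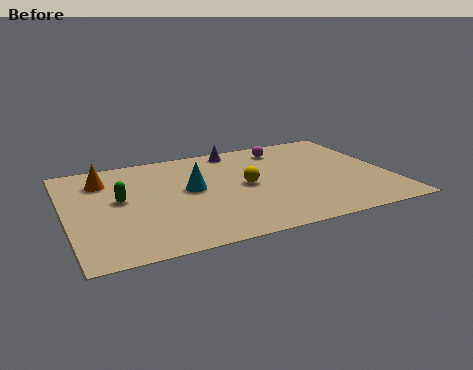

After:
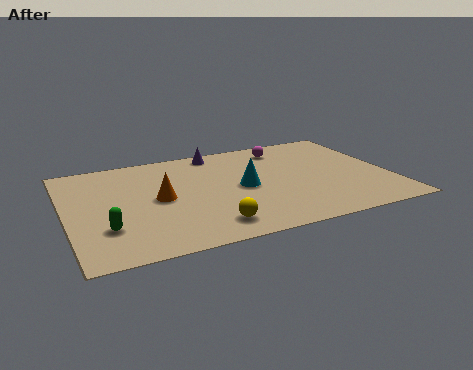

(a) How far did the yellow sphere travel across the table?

3.2

From (7.0, 4.1) to (5.3, 1.4), the yellow sphere covered √(1.7² + 2.7²) ≈ 3.2 units.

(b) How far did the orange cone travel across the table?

3.0

From (1.6, 6.3) to (3.6, 4.1), the orange cone covered √(2.0² + 2.2²) ≈ 3.0 units.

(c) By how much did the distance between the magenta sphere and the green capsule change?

+1.5

The distance was about 7.2 in the first image and 8.7 in the second, so they moved 1.5 units further apart.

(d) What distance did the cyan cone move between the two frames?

2.1

The cyan cone was near (4.9, 4.5) before and (6.9, 4.0) after, so it travelled √(2.0² + 0.5²) ≈ 2.1 units.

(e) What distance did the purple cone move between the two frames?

0.8

From (7.0, 7.3) to (6.2, 7.3), the purple cone covered √(0.8² + 0.0²) ≈ 0.8 units.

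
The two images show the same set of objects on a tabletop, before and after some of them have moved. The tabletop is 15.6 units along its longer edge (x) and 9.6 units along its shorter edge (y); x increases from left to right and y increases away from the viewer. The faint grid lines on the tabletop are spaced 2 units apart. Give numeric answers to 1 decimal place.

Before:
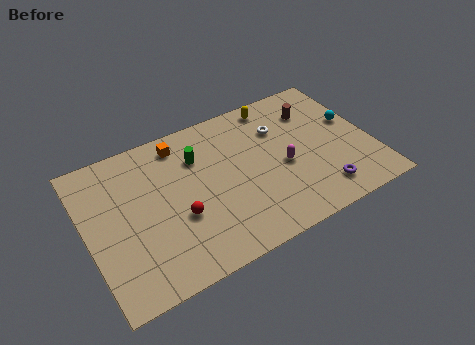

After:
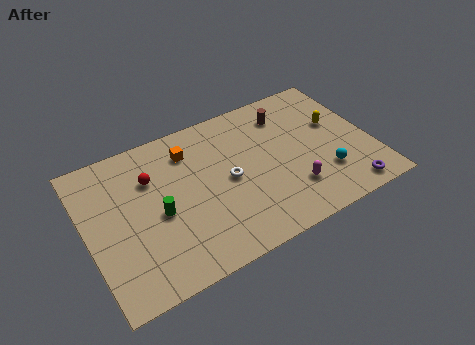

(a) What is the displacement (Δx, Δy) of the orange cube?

(0.4, -0.7)

The orange cube was at about (5.5, 8.2) and moved to about (5.9, 7.5).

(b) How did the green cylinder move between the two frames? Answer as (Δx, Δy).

(-2.5, -2.6)

From the two frames, the green cylinder sits at roughly (6.3, 6.9) before and (3.8, 4.3) after.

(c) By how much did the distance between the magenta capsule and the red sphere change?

+2.4

The distance was about 5.9 in the first image and 8.3 in the second, so they moved 2.4 units further apart.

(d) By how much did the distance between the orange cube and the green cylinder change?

+2.3

The distance was about 1.5 in the first image and 3.8 in the second, so they moved 2.3 units further apart.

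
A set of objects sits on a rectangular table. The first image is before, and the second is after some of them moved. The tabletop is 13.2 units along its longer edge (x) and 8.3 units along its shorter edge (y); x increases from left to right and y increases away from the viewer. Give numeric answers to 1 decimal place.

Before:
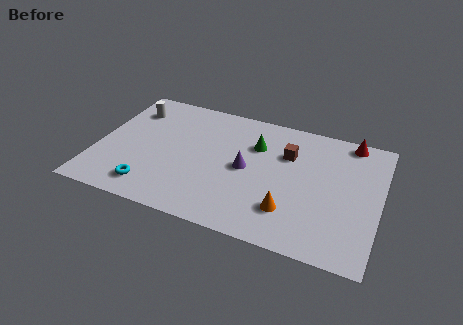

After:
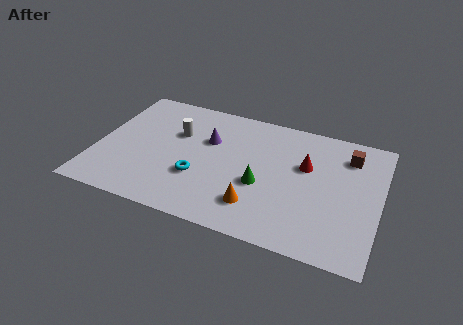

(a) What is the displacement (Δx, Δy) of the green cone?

(0.5, -2.5)

The green cone was at about (7.3, 5.8) and moved to about (7.8, 3.3).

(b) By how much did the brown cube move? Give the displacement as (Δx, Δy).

(2.8, 0.8)

The brown cube started near (8.8, 5.7) and ended near (11.6, 6.5).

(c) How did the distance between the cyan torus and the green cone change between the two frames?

-3.4

The distance was about 6.3 in the first image and 2.9 in the second, so they moved 3.4 units closer together.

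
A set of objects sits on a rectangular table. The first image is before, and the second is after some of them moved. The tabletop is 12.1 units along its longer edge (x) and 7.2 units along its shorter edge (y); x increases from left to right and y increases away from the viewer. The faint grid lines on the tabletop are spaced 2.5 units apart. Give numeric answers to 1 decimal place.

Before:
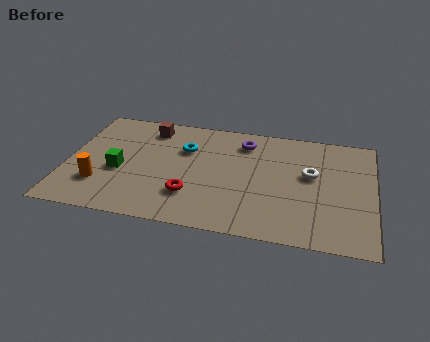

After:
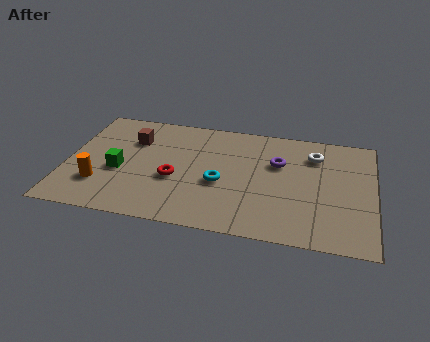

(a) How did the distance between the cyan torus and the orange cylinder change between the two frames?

+0.5

Before: roughly 4.3 units apart; after: 4.8. That's 0.5 units further apart.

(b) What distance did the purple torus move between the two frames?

1.8

The purple torus moved from about (6.9, 5.8) to (8.3, 4.7), a distance of √(1.4² + 1.1²) ≈ 1.8.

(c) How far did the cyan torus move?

2.4

The cyan torus was near (4.6, 4.9) before and (6.1, 3.0) after, so it travelled √(1.5² + 1.9²) ≈ 2.4 units.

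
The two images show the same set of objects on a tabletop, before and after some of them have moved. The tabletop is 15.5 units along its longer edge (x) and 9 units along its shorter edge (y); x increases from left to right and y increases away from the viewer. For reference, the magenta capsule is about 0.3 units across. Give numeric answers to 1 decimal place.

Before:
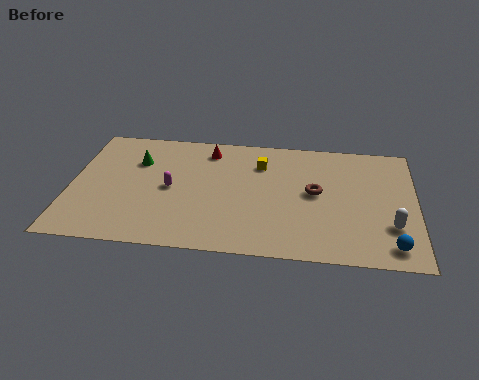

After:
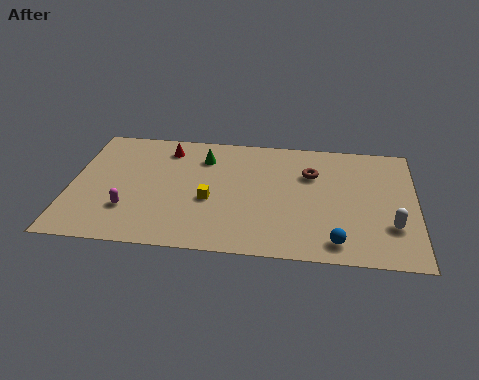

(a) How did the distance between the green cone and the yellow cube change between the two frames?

-2.4

Before: roughly 5.6 units apart; after: 3.2. That's 2.4 units closer together.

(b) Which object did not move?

the white capsule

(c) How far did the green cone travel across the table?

3.1

From (2.9, 6.3) to (5.9, 6.9), the green cone covered √(3.0² + 0.6²) ≈ 3.1 units.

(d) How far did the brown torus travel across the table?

1.4

The brown torus moved from about (11.0, 4.8) to (10.8, 6.2), a distance of √(0.2² + 1.4²) ≈ 1.4.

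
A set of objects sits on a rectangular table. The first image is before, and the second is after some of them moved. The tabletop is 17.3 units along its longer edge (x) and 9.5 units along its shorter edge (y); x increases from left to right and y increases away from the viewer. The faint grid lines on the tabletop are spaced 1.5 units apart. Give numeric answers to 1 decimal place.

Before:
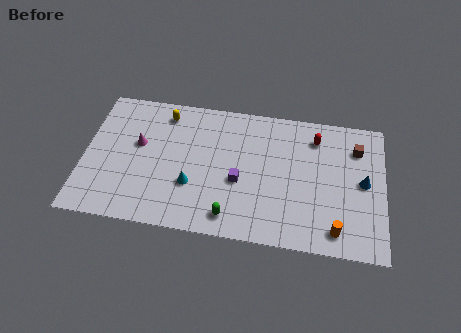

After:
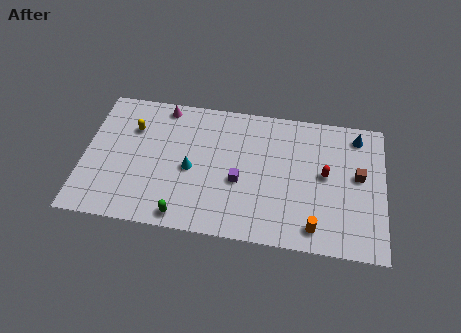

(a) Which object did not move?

the purple cube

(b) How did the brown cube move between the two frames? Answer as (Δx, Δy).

(0.1, -1.9)

The brown cube was at about (15.7, 7.2) and moved to about (15.8, 5.3).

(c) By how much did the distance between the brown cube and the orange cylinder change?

-1.3

Before: roughly 5.9 units apart; after: 4.6. That's 1.3 units closer together.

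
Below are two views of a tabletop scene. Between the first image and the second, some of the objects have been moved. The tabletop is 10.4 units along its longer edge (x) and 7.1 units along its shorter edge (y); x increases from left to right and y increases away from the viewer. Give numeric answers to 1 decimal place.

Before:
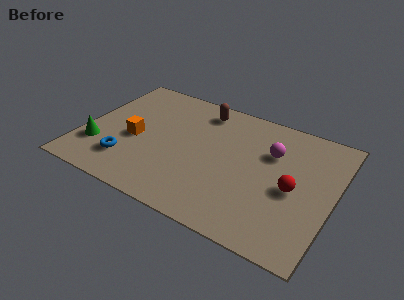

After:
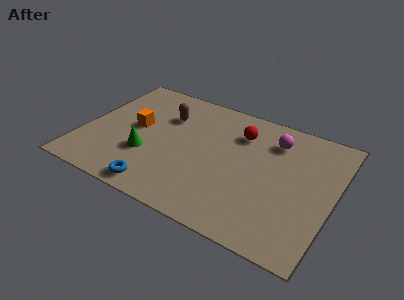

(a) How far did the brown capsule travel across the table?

1.7

The brown capsule was near (4.6, 6.0) before and (3.2, 5.0) after, so it travelled √(1.4² + 1.0²) ≈ 1.7 units.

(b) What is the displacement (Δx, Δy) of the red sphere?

(-2.5, 2.1)

The red sphere was at about (8.8, 3.2) and moved to about (6.3, 5.3).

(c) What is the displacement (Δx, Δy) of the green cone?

(2.0, 0.4)

The green cone was at about (0.8, 2.0) and moved to about (2.8, 2.4).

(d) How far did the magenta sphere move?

0.7

The magenta sphere moved from about (7.7, 4.8) to (7.7, 5.5), a distance of √(0.0² + 0.7²) ≈ 0.7.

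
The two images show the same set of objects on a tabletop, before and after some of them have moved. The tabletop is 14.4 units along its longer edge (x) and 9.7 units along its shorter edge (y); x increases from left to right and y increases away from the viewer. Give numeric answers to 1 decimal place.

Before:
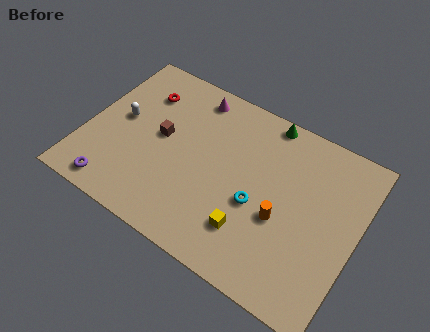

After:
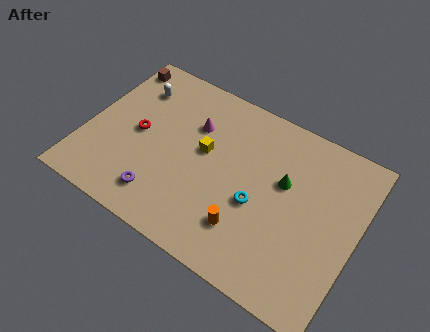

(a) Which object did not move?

the cyan torus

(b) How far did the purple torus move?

2.5

The purple torus was near (2.1, 1.1) before and (4.5, 1.8) after, so it travelled √(2.4² + 0.7²) ≈ 2.5 units.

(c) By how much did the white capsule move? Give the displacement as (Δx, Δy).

(0.3, 2.2)

The white capsule started near (1.7, 5.2) and ended near (2.0, 7.4).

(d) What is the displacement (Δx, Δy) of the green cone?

(1.4, -3.0)

The green cone was at about (9.0, 8.9) and moved to about (10.4, 5.9).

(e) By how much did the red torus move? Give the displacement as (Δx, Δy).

(0.2, -2.5)

From the two frames, the red torus sits at roughly (2.5, 7.3) before and (2.7, 4.8) after.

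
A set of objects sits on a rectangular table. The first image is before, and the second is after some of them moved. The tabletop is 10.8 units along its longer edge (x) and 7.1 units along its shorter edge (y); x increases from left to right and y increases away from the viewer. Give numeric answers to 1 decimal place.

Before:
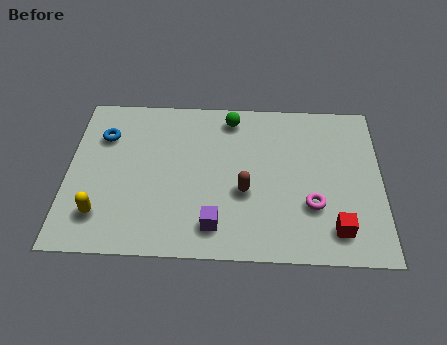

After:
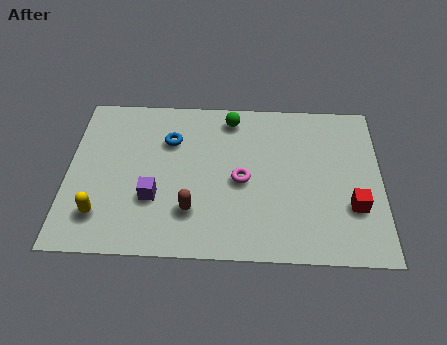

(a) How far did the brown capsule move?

2.0

The brown capsule moved from about (6.1, 2.8) to (4.3, 1.9), a distance of √(1.8² + 0.9²) ≈ 2.0.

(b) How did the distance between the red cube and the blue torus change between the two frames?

-2.0

The distance was about 8.9 in the first image and 6.9 in the second, so they moved 2.0 units closer together.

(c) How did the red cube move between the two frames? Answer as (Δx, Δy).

(0.6, 1.0)

From the two frames, the red cube sits at roughly (9.2, 1.3) before and (9.8, 2.3) after.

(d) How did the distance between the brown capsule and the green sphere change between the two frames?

+1.1

Before: roughly 3.3 units apart; after: 4.4. That's 1.1 units further apart.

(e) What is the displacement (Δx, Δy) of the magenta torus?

(-2.4, 1.0)

The magenta torus started near (8.4, 2.3) and ended near (6.0, 3.3).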